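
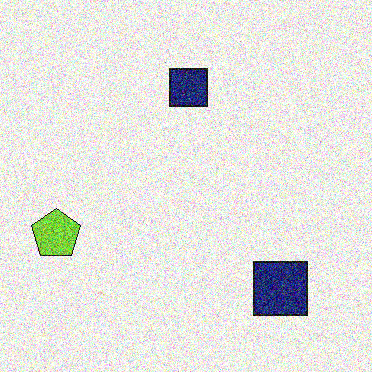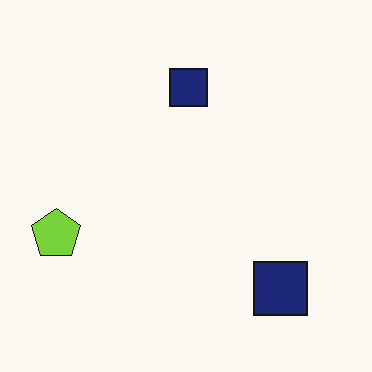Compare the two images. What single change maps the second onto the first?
Degraded with a thick layer of grain.

Random speckle covers the whole image, including the flat background.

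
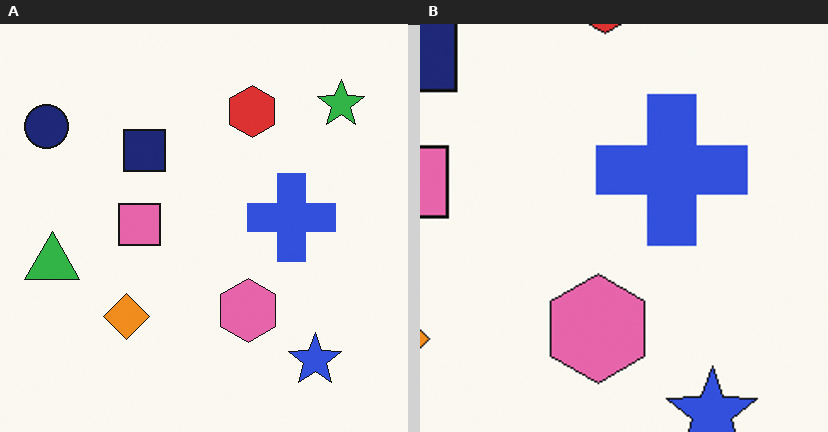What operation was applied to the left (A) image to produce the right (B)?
This is the original image cropped to a noticeably smaller region and rescaled.

The visible shapes are larger and the field of view is narrower; shapes near the original edges may be partly or wholly outside the frame — a crop-and-rescale.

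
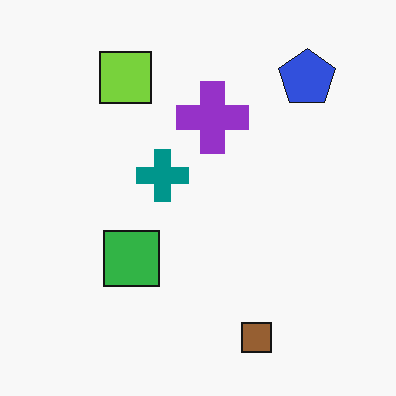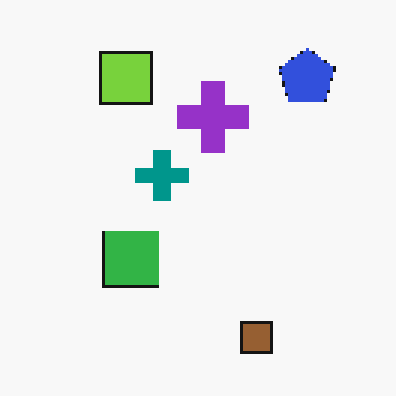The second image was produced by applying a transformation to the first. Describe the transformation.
The image was mildly pixelated.

Shapes are reduced to large square blocks; fine edges and outlines are lost — a downscale-then-upscale (mosaic) effect.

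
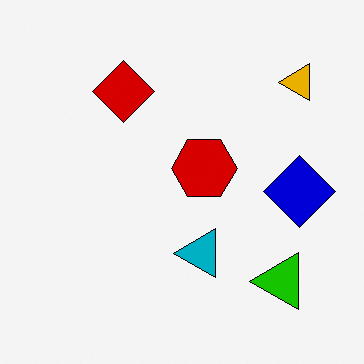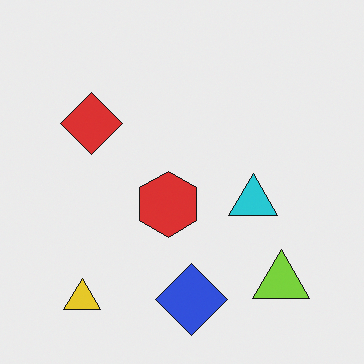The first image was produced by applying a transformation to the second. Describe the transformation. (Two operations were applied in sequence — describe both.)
The image was transposed (reflected across the top-left ↔ bottom-right diagonal), then given much higher contrast.

Shapes have swapped their row and column positions — what was in the top-right is now in the bottom-left — a diagonal reflection. Tones are pushed away from mid-grey across the whole image — a global contrast change.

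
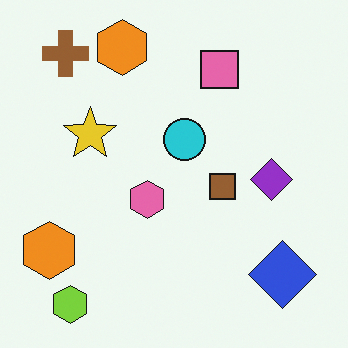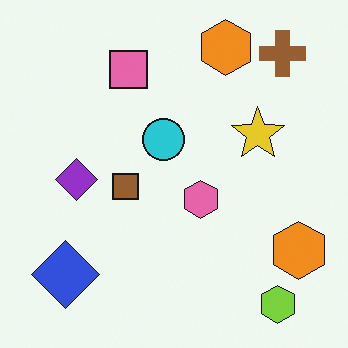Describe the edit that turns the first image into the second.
The transformation is: flipped horizontally (left ↔ right).

The brown cross is in the top-left of the first image and the top-right of the second — shapes on opposite sides of the vertical midline have swapped in a mirror flip.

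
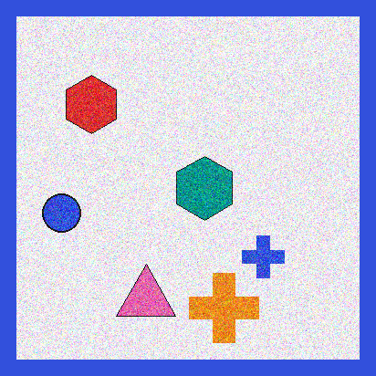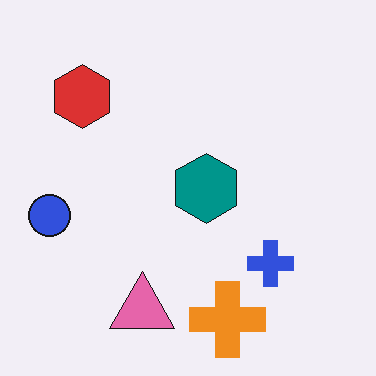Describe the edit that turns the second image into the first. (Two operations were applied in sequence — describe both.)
The transformation is: degraded with strong gaussian noise, then framed with a blue border.

Random speckle covers the whole image, including the flat background. A solid blue frame runs around the edge of the first image, with the content slightly shrunk inside it.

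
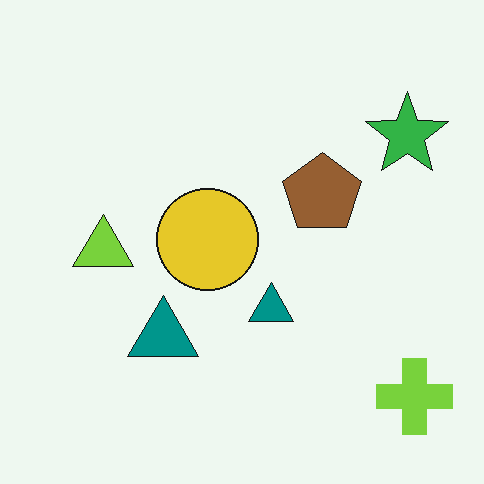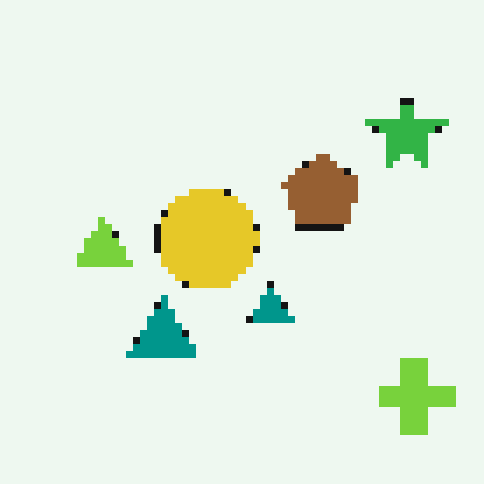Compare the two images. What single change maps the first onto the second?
The image was pixelated into visible square blocks.

Shapes are reduced to large square blocks; fine edges and outlines are lost — a downscale-then-upscale (mosaic) effect.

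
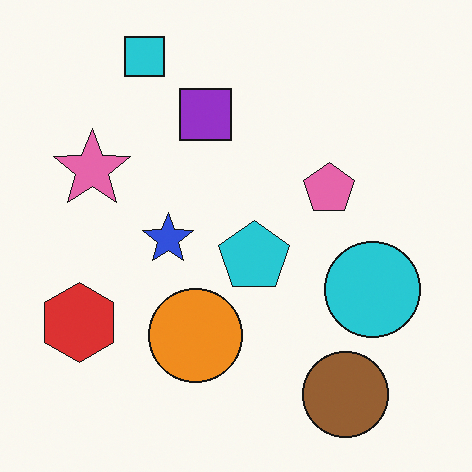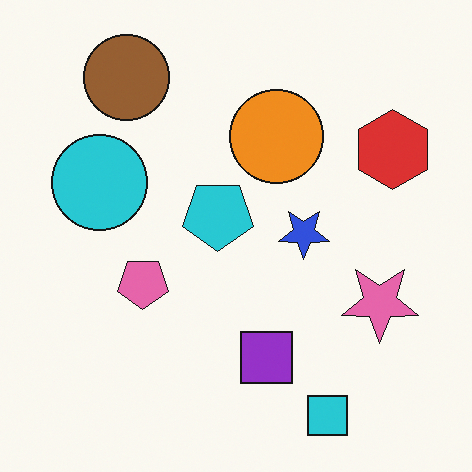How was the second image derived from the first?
It was rotated 180°.

The cyan square sits in the top-left of the first image and the bottom-right of the second — consistent with a whole-image 180° rotation.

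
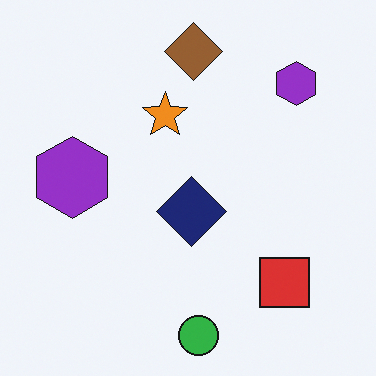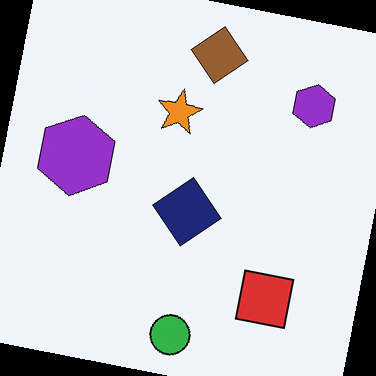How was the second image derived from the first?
This is the original image rotated clockwise by a slight angle.

Every shape is tilted by the same angle and the image corners show triangular fill wedges — a whole-image rotation by a non-right angle.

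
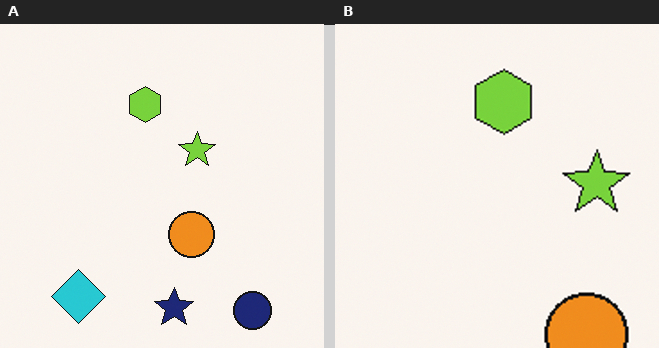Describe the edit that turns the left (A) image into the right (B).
The image was cropped tightly and scaled back up.

The visible shapes are larger and the field of view is narrower; shapes near the original edges may be partly or wholly outside the frame — a crop-and-rescale.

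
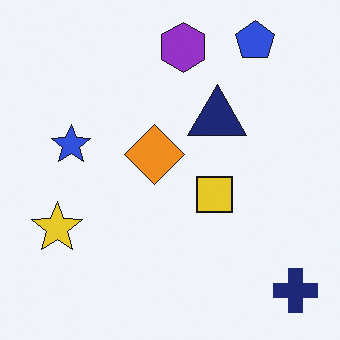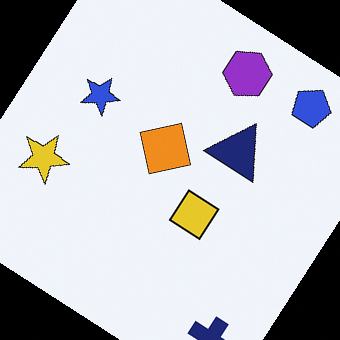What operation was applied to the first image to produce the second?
It was rotated clockwise by a large amount — several tens of degrees.

Every shape is tilted by the same angle and the image corners show triangular fill wedges — a whole-image rotation by a non-right angle.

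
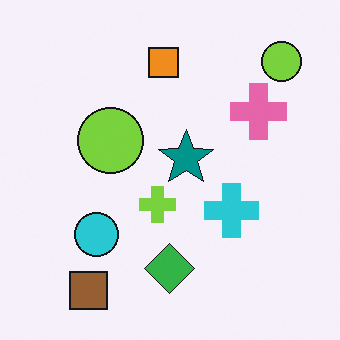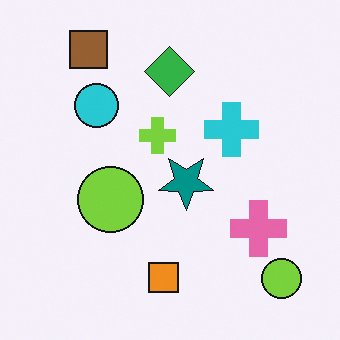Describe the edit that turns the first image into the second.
The image was flipped vertically (top ↔ bottom).

The brown square is in the bottom-left of the first image and the top-left of the second — shapes on opposite sides of the horizontal midline have swapped in a mirror flip.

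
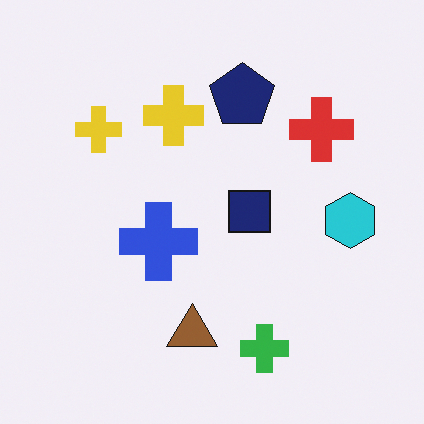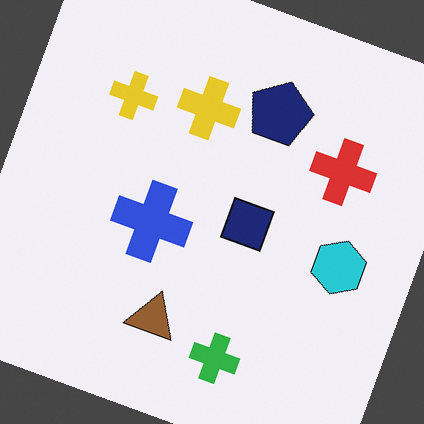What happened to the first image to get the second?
This is the original image rotated clockwise by a moderate amount.

Every shape is tilted by the same angle and the image corners show triangular fill wedges — a whole-image rotation by a non-right angle.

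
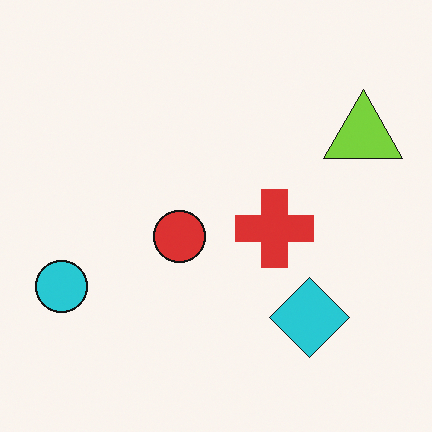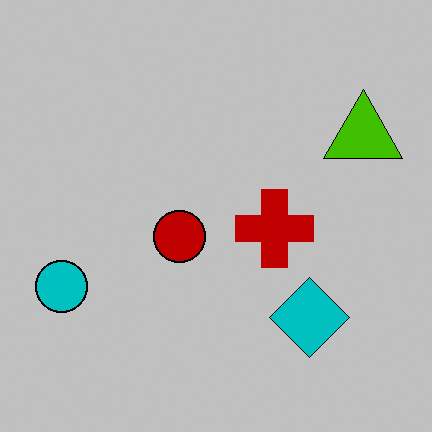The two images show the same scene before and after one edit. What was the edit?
The image was heavily posterized to just a handful of flat colors.

Each flat color has snapped to a coarser quantized level — most visibly, the near-white background has dropped to a flat grey.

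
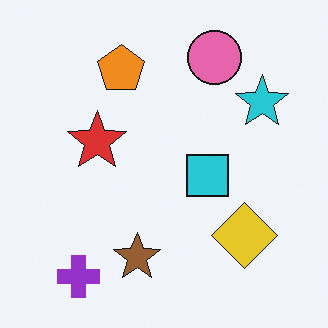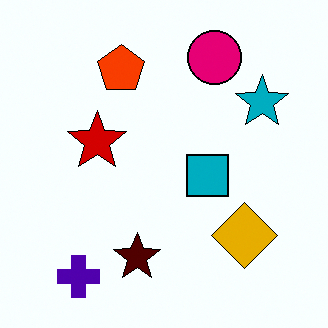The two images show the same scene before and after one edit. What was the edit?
The image was given much higher contrast.

Tones are pushed away from mid-grey across the whole image — a global contrast change.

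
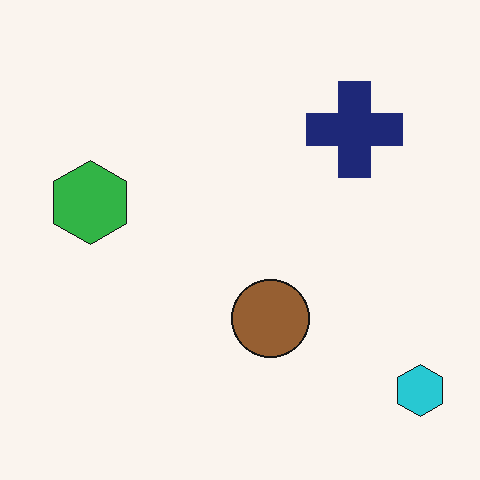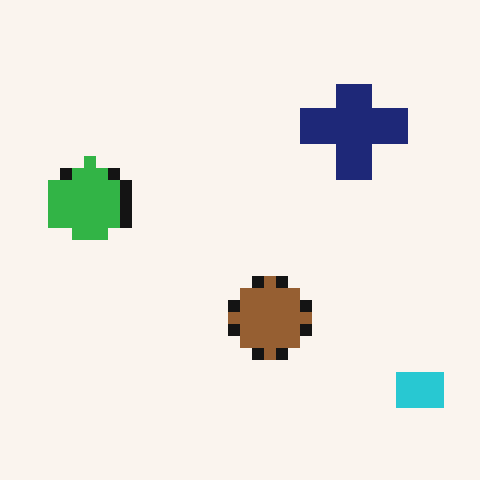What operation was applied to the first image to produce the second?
Coarsely pixelated.

Shapes are reduced to large square blocks; fine edges and outlines are lost — a downscale-then-upscale (mosaic) effect.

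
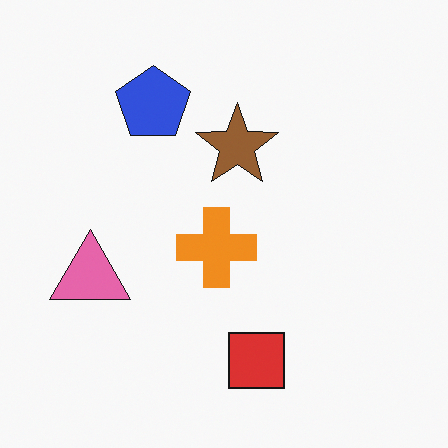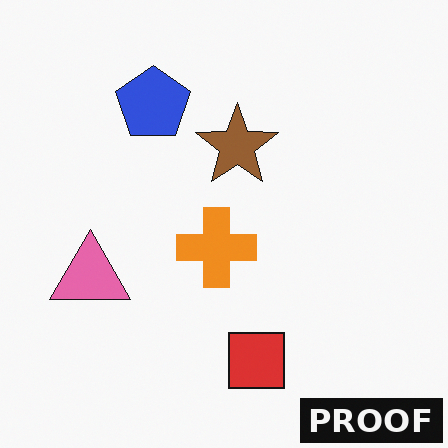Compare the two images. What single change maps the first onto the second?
Watermarked with the text "PROOF" in the lower-right corner.

A dark label reading "PROOF" appears in the lower-right corner.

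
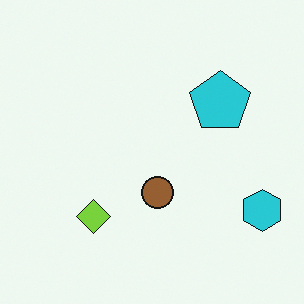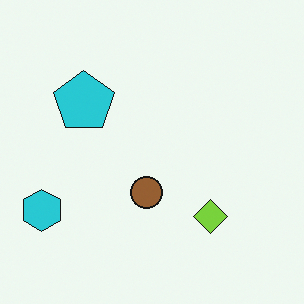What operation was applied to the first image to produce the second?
The transformation is: flipped horizontally (left ↔ right).

The cyan hexagon is in the bottom-right of the first image and the bottom-left of the second — shapes on opposite sides of the vertical midline have swapped in a mirror flip.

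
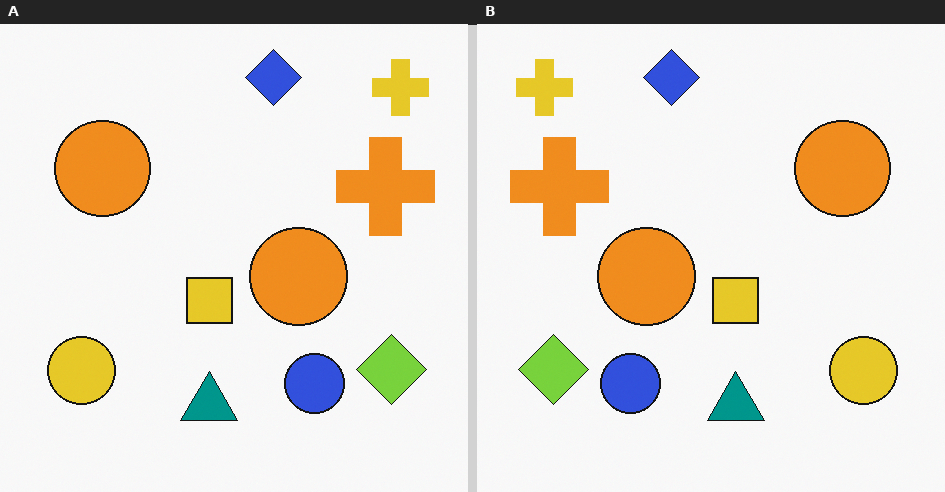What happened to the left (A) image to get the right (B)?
Flipped horizontally (left ↔ right).

The yellow cross is in the top-right of the left (A) image and the top-left of the right (B) — shapes on opposite sides of the vertical midline have swapped in a mirror flip.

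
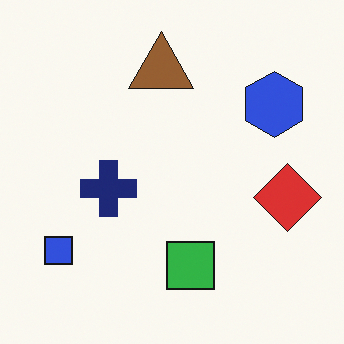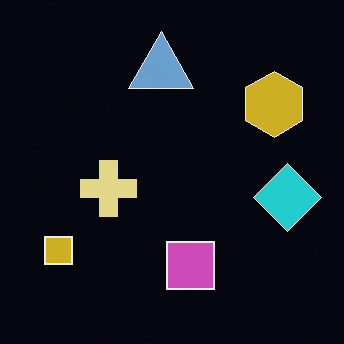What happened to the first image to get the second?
It was color-inverted (negative).

The light background has become dark and every shape's color is its complement — a photographic negative.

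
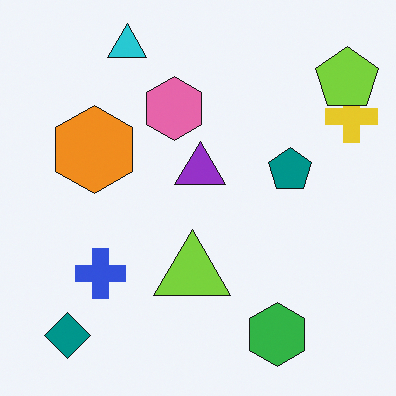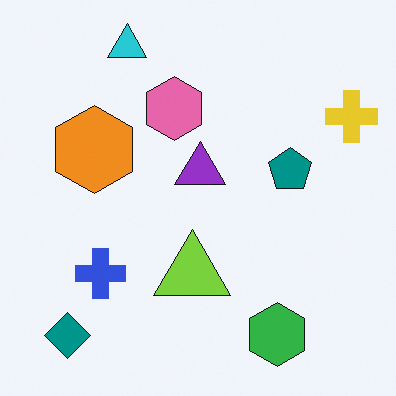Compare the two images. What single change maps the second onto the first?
The transformation is: overlaid with an additional lime pentagon.

A lime pentagon appears in the first image that is absent from the second.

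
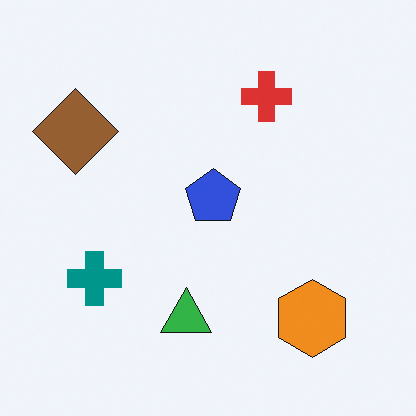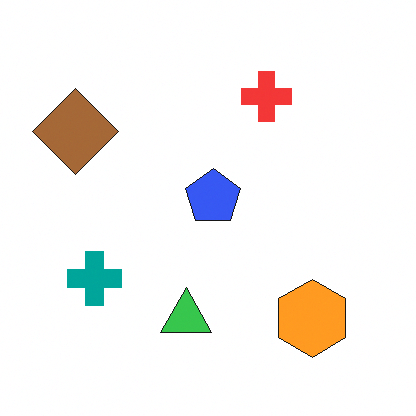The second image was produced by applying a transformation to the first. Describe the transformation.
The image was slightly brightened.

Every pixel — background and shapes alike — is uniformly brightened.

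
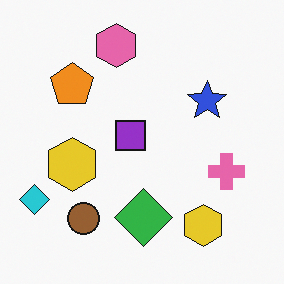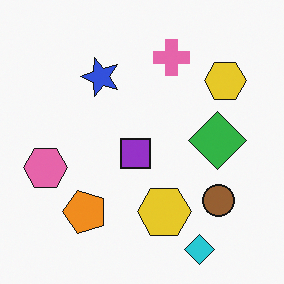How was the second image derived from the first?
Rotated 90° counter-clockwise.

The cyan diamond sits in the bottom-left of the first image and the bottom-right of the second — consistent with a whole-image 90° counter-clockwise rotation.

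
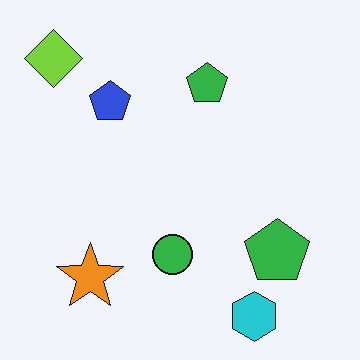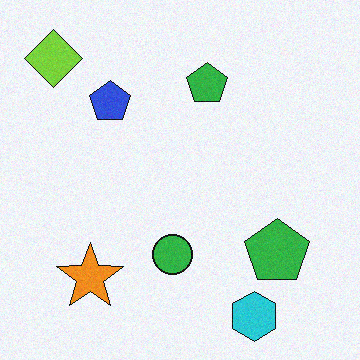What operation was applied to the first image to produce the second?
The image was degraded with subtle gaussian noise.

Random speckle covers the whole image, including the flat background.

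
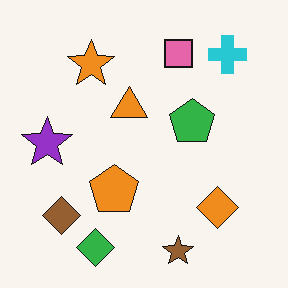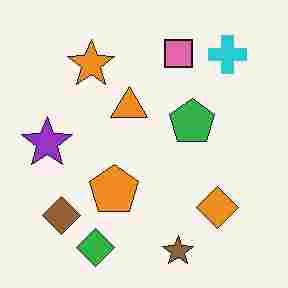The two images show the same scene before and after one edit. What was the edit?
Heavily JPEG-compressed with obvious blocking artifacts.

Blocky 8×8 compression artifacts appear around shape edges and the flat background shows ringing — characteristic JPEG degradation.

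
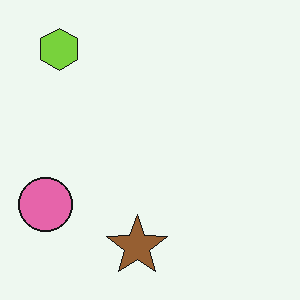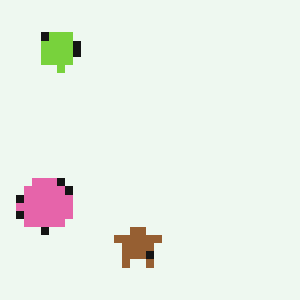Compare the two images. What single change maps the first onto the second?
The image was pixelated into visible square blocks.

Shapes are reduced to large square blocks; fine edges and outlines are lost — a downscale-then-upscale (mosaic) effect.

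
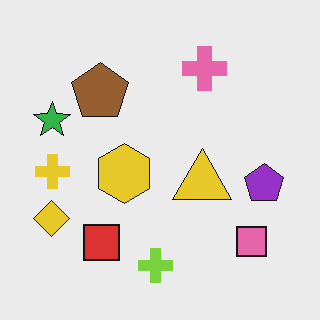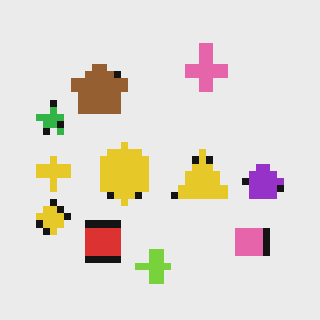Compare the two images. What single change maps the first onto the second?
The image was moderately pixelated.

Shapes are reduced to large square blocks; fine edges and outlines are lost — a downscale-then-upscale (mosaic) effect.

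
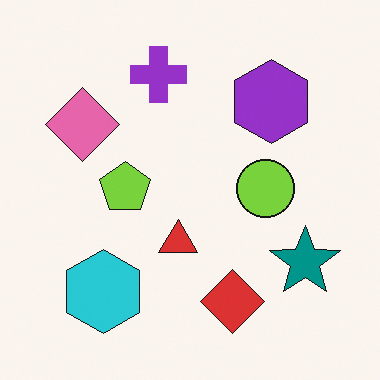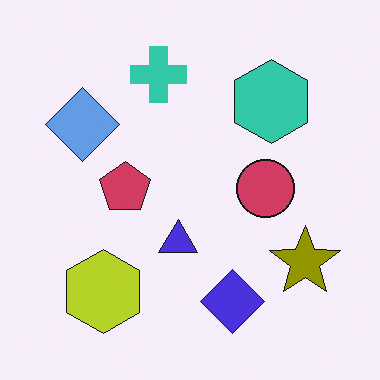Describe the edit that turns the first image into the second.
The second image is the first hue-shifted through roughly half the color wheel.

Every shape's color has rotated by the same amount around the hue wheel — a uniform hue shift.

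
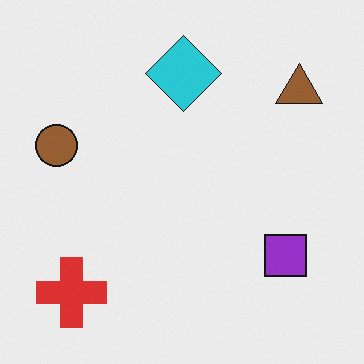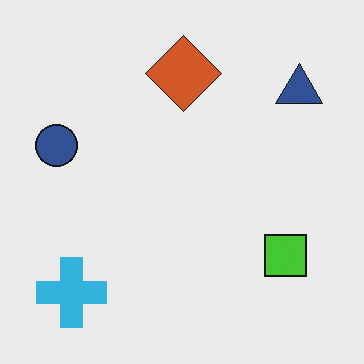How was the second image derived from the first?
The image was hue-shifted through roughly half the color wheel.

Every shape's color has rotated by the same amount around the hue wheel — a uniform hue shift.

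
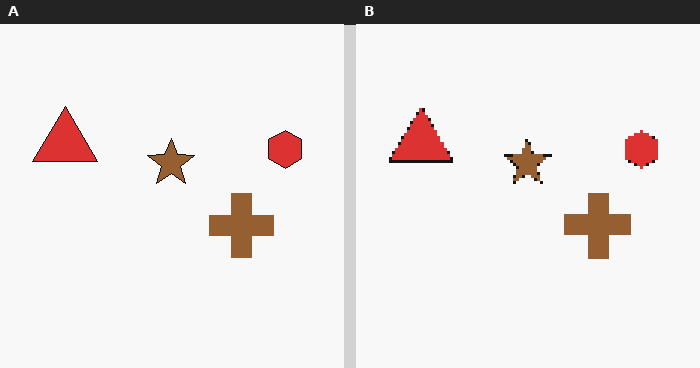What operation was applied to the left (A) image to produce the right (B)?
The right (B) image is the left (A) mildly pixelated.

Shapes are reduced to large square blocks; fine edges and outlines are lost — a downscale-then-upscale (mosaic) effect.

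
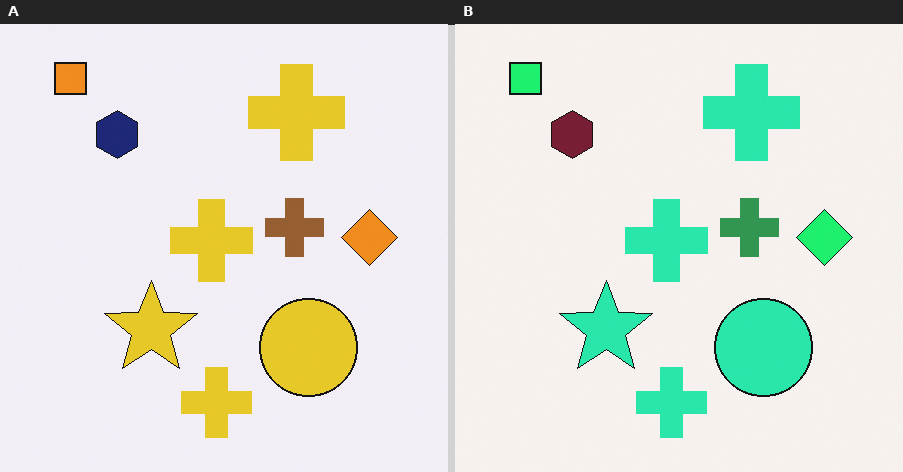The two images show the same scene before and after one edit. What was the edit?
The right (B) image is the left (A) hue-shifted noticeably.

Every shape's color has rotated by the same amount around the hue wheel — a uniform hue shift.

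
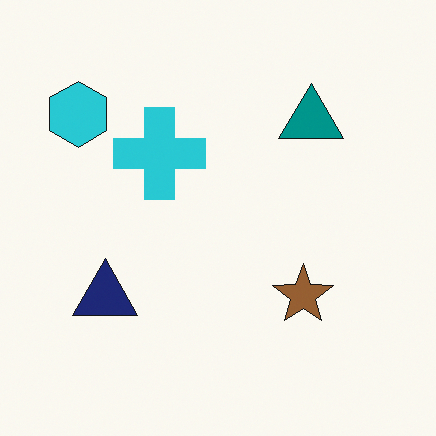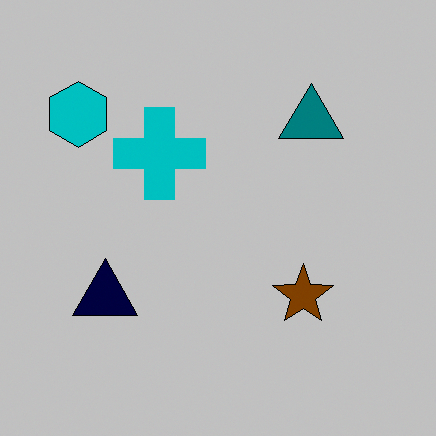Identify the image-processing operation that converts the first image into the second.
It was aggressively posterized.

Each flat color has snapped to a coarser quantized level — most visibly, the near-white background has dropped to a flat grey.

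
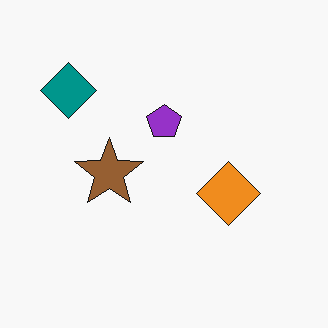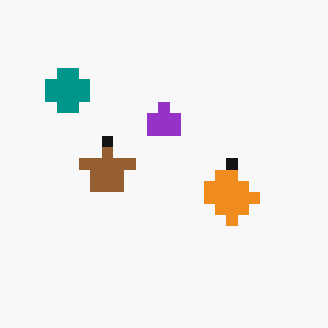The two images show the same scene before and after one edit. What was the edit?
It was coarsely pixelated.

Shapes are reduced to large square blocks; fine edges and outlines are lost — a downscale-then-upscale (mosaic) effect.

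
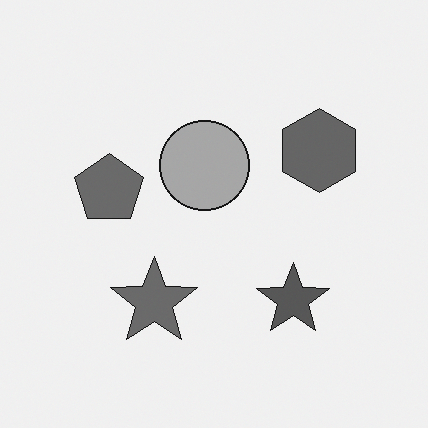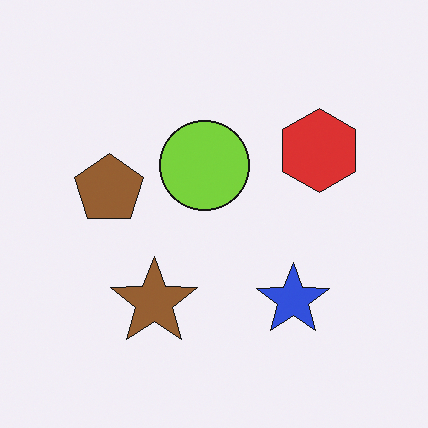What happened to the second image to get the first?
The first image is the second converted to grayscale.

All color is removed — every shape is now a shade of grey.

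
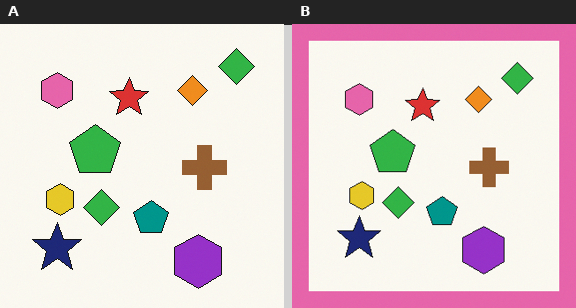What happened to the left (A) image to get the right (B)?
Framed with a pink border.

A solid pink frame runs around the edge of the right (B) image, with the content slightly shrunk inside it.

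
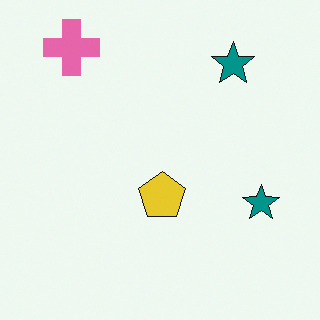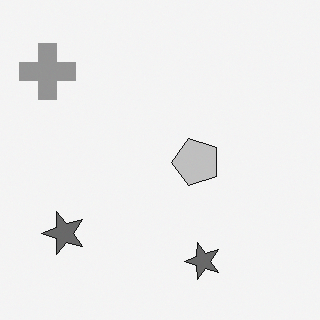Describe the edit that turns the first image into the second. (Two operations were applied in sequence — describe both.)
Transposed (reflected across the top-left ↔ bottom-right diagonal), then converted to grayscale.

Shapes have swapped their row and column positions — what was in the top-right is now in the bottom-left — a diagonal reflection. All color is removed — every shape is now a shade of grey.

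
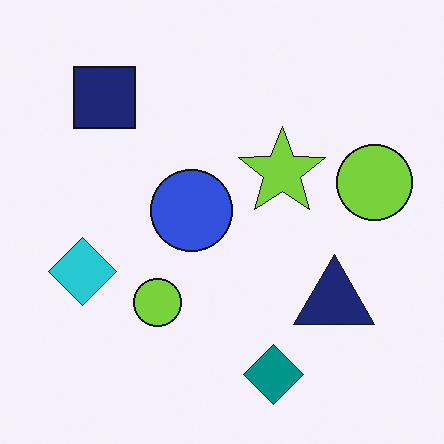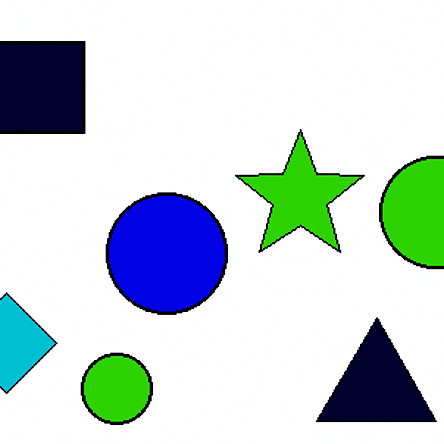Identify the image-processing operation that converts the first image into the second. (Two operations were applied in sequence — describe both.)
This is the original image cropped slightly and scaled back up, then boosted in contrast.

The visible shapes are larger and the field of view is narrower; shapes near the original edges may be partly or wholly outside the frame — a crop-and-rescale. Tones are pushed away from mid-grey across the whole image — a global contrast change.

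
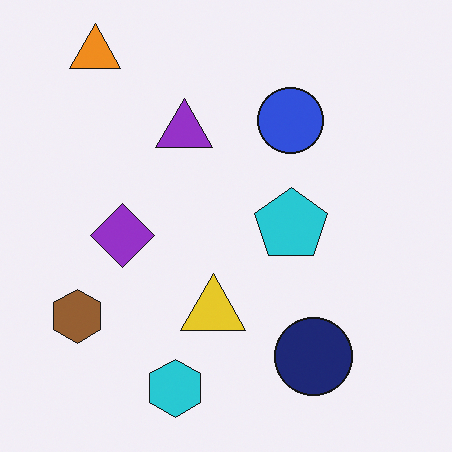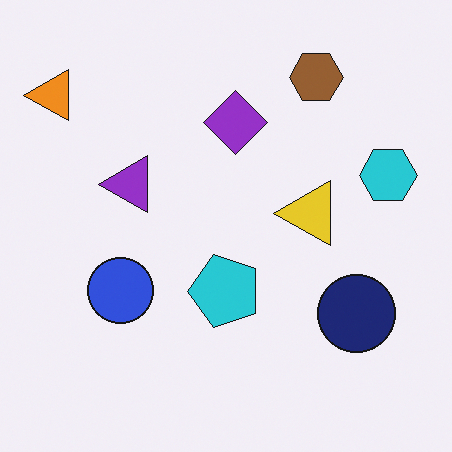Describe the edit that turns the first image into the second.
The transformation is: transposed (reflected across the top-left ↔ bottom-right diagonal).

Shapes have swapped their row and column positions — what was in the top-right is now in the bottom-left — a diagonal reflection.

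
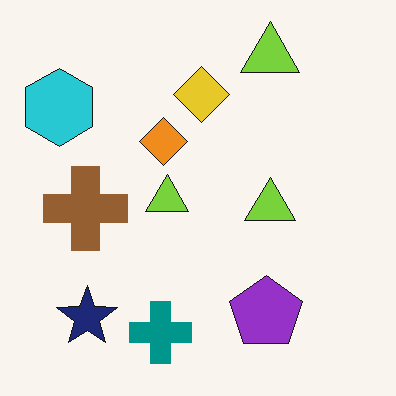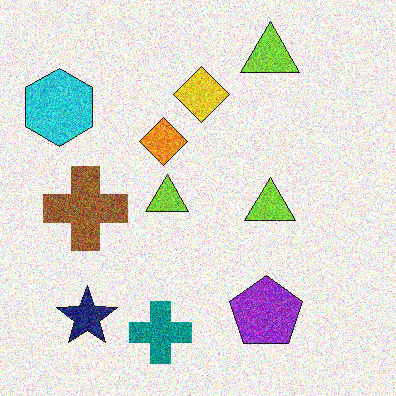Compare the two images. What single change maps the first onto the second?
The image was degraded with heavy additive noise.

Random speckle covers the whole image, including the flat background.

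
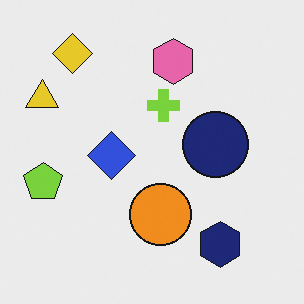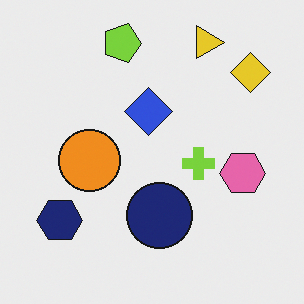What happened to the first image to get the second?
This is the original image rotated 90° clockwise.

The yellow diamond sits in the top-left of the first image and the top-right of the second — consistent with a whole-image 90° clockwise rotation.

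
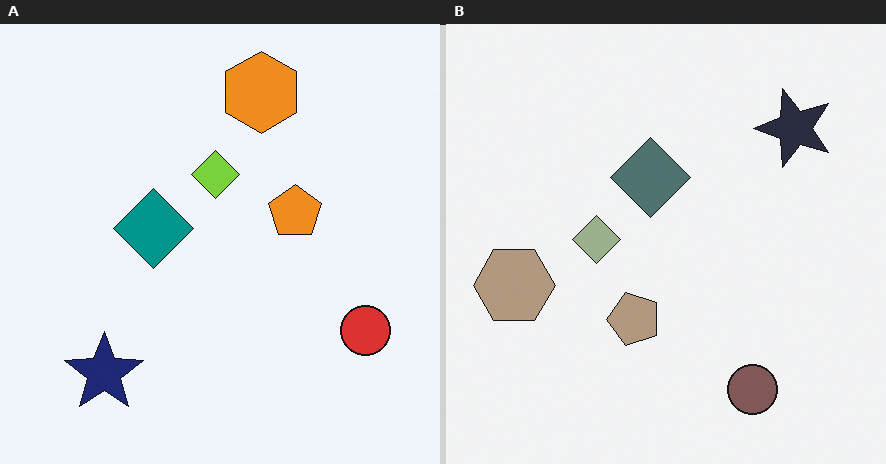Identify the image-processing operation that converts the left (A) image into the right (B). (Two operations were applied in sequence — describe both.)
The right (B) image is the left (A) transposed (reflected across the top-left ↔ bottom-right diagonal), then heavily desaturated.

Shapes have swapped their row and column positions — what was in the top-right is now in the bottom-left — a diagonal reflection. All colors are more muted and greyish — a global saturation change.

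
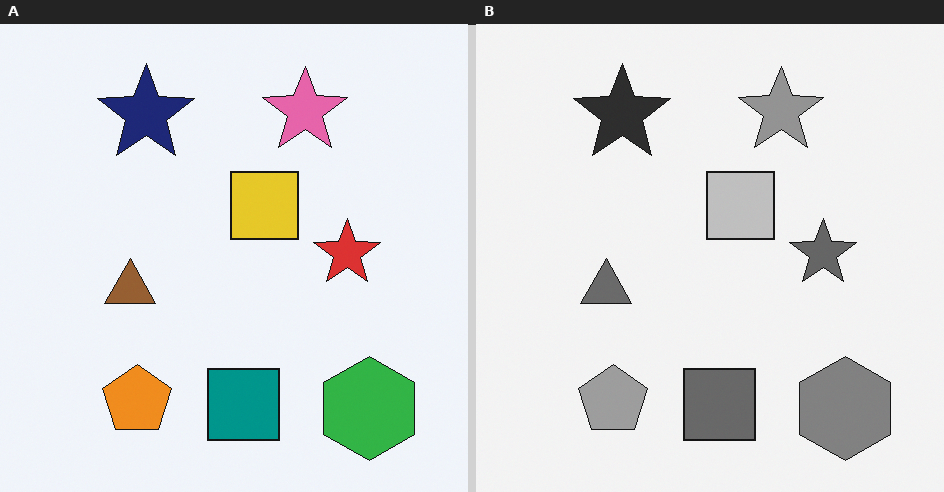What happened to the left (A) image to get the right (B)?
It was converted to grayscale.

All color is removed — every shape is now a shade of grey.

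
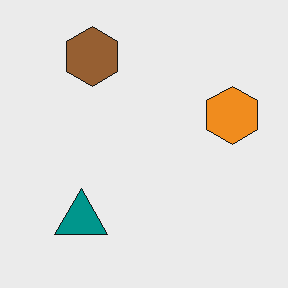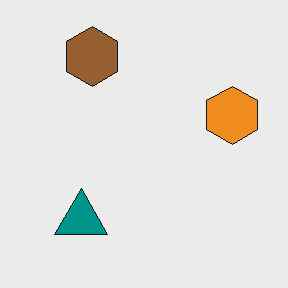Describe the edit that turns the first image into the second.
The image was given moderate JPEG compression.

Blocky 8×8 compression artifacts appear around shape edges and the flat background shows ringing — characteristic JPEG degradation.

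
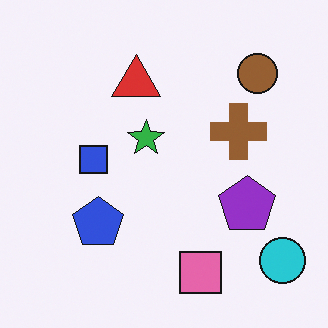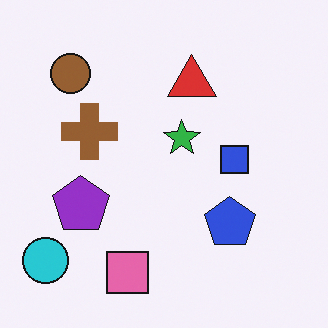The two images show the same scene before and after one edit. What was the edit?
Flipped horizontally (left ↔ right).

The cyan circle is in the bottom-right of the first image and the bottom-left of the second — shapes on opposite sides of the vertical midline have swapped in a mirror flip.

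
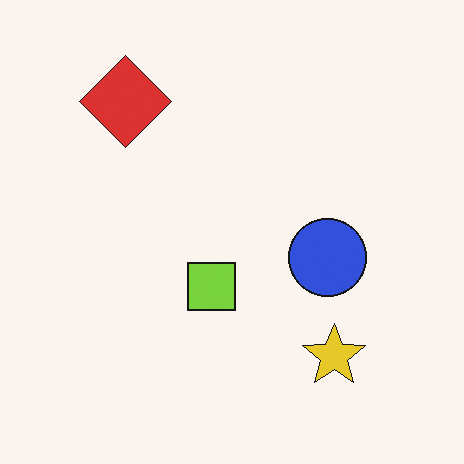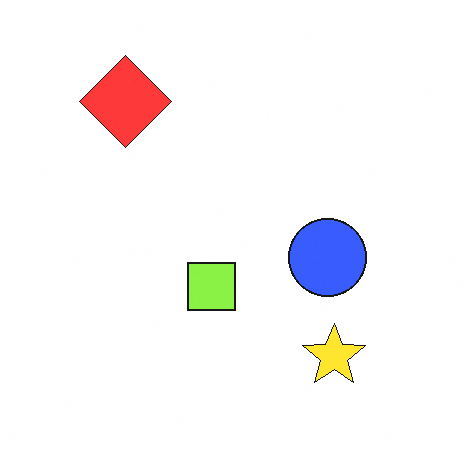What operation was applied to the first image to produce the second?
The second image is the first slightly brightened.

Every pixel — background and shapes alike — is uniformly brightened.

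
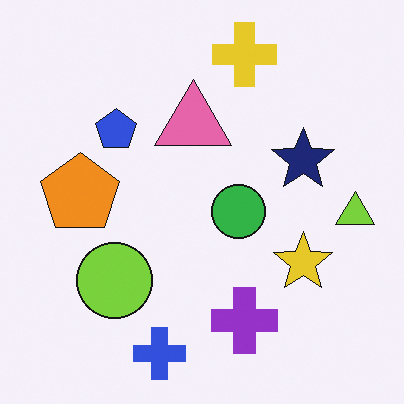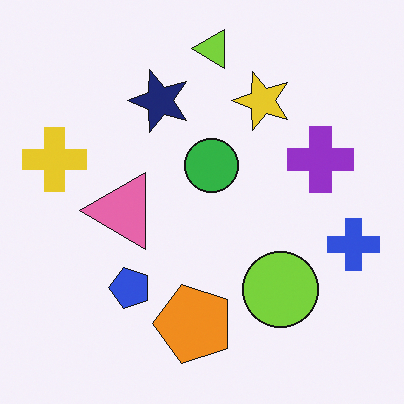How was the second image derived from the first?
The image was rotated 90° counter-clockwise.

The blue cross sits in the bottom of the first image and the right of the second — consistent with a whole-image 90° counter-clockwise rotation.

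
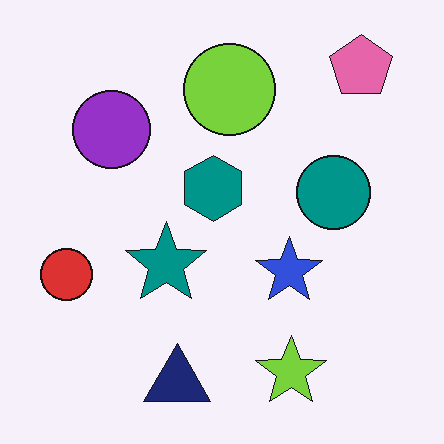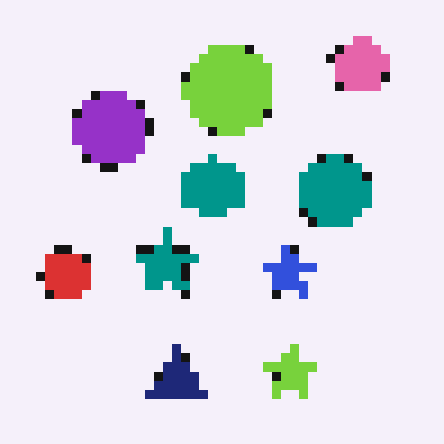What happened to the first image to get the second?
The transformation is: coarsely pixelated.

Shapes are reduced to large square blocks; fine edges and outlines are lost — a downscale-then-upscale (mosaic) effect.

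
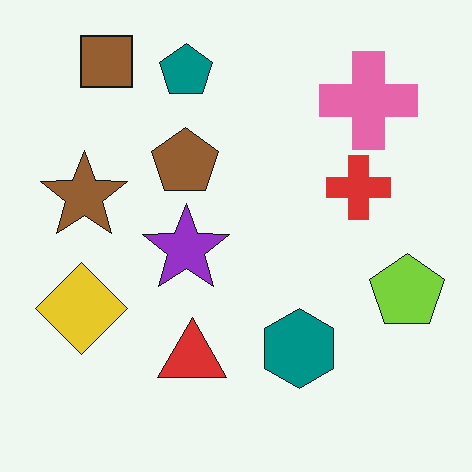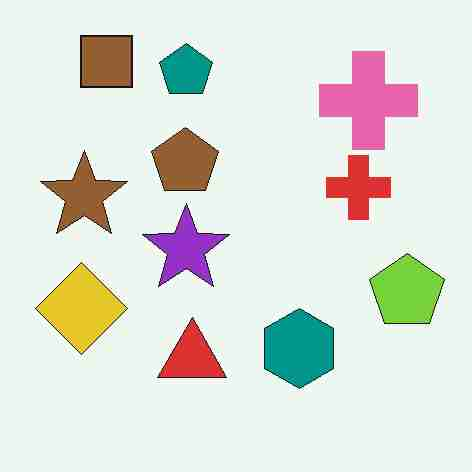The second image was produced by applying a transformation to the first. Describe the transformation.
Degraded with heavy JPEG compression.

Blocky 8×8 compression artifacts appear around shape edges and the flat background shows ringing — characteristic JPEG degradation.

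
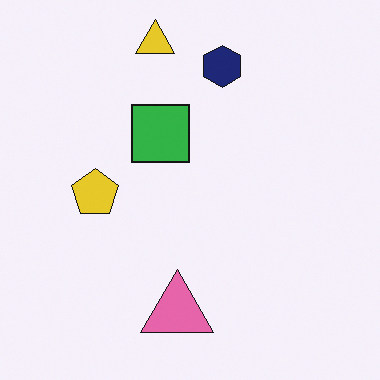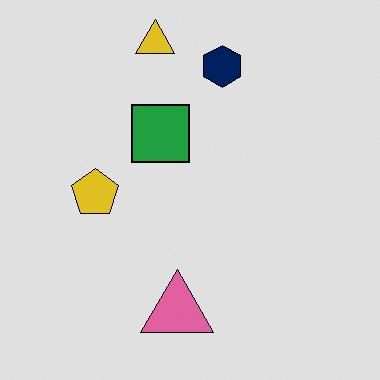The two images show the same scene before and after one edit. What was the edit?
The image was moderately posterized.

Each flat color has snapped to a coarser quantized level — most visibly, the near-white background has dropped to a flat grey.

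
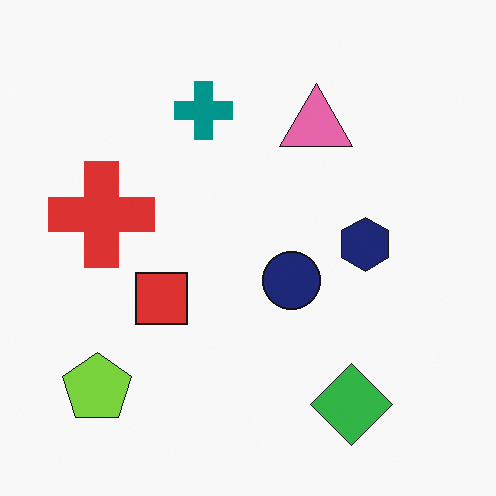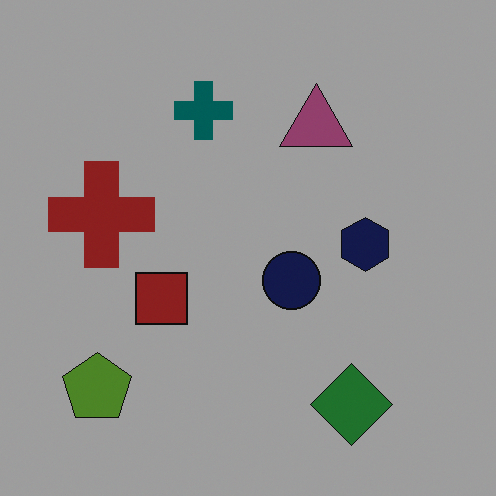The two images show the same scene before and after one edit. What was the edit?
The image was substantially darkened.

Every pixel — background and shapes alike — is uniformly darkened.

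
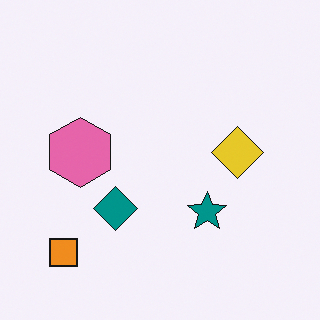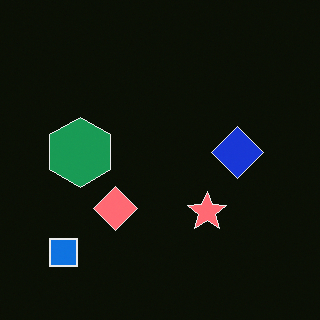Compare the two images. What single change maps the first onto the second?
Color-inverted (negative).

The light background has become dark and every shape's color is its complement — a photographic negative.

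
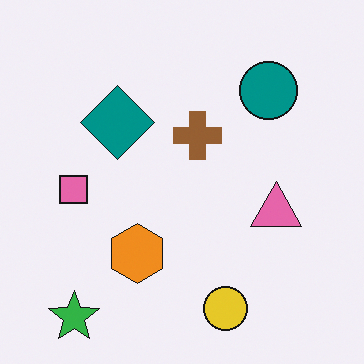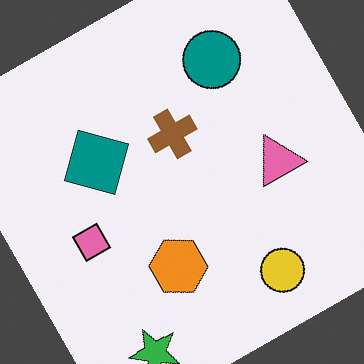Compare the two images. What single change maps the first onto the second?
The second image is the first rotated counter-clockwise by a clearly visible amount.

Every shape is tilted by the same angle and the image corners show triangular fill wedges — a whole-image rotation by a non-right angle.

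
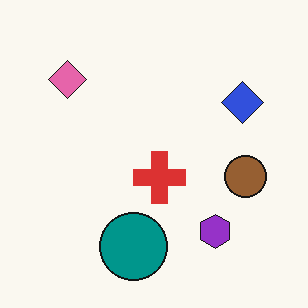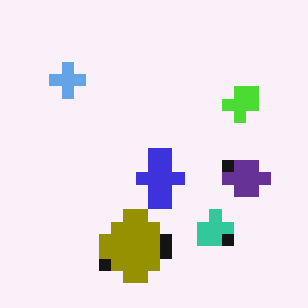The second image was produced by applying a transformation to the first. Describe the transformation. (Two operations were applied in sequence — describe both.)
This is the original image heavily pixelated into large blocks, then hue-shifted by a large amount.

Shapes are reduced to large square blocks; fine edges and outlines are lost — a downscale-then-upscale (mosaic) effect. Every shape's color has rotated by the same amount around the hue wheel — a uniform hue shift.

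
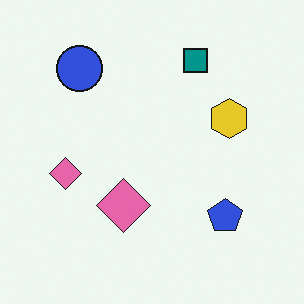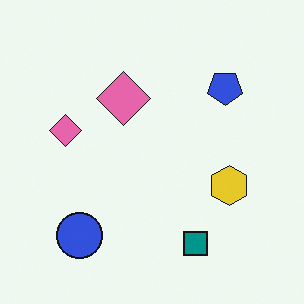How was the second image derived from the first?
Flipped vertically (top ↔ bottom).

The teal square is in the top of the first image and the bottom of the second — shapes on opposite sides of the horizontal midline have swapped in a mirror flip.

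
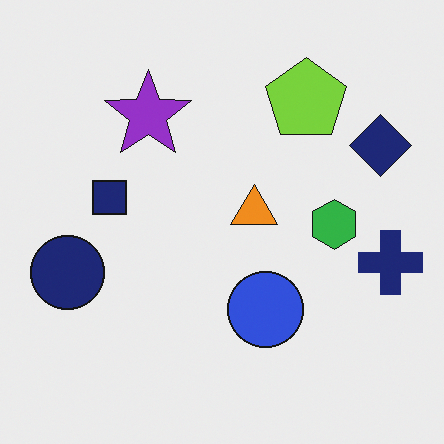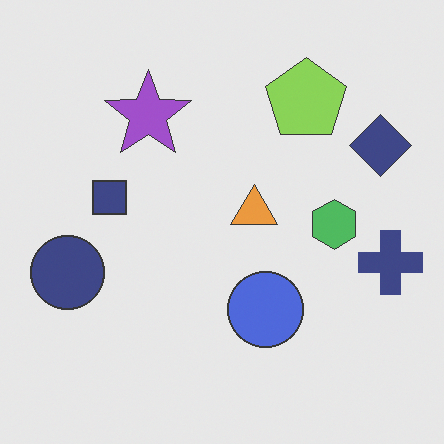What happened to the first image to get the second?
The second image is the first given slightly reduced contrast.

Tones are pushed toward mid-grey across the whole image — a global contrast change.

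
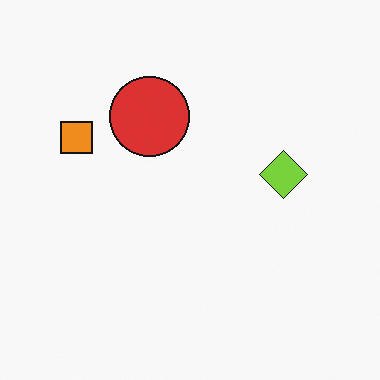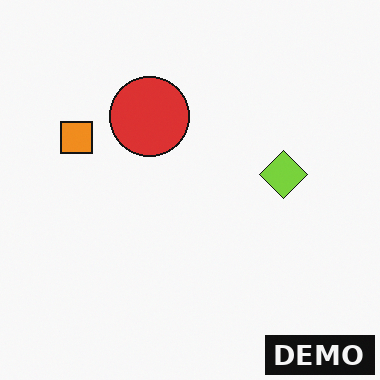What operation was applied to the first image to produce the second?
The transformation is: watermarked with the text "DEMO" in the lower-right corner.

A dark label reading "DEMO" appears in the lower-right corner.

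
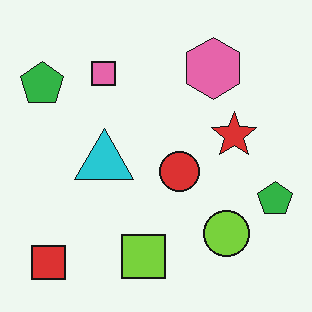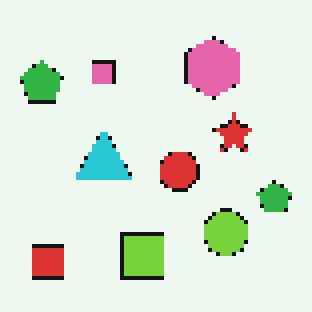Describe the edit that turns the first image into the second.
Mildly pixelated.

Shapes are reduced to large square blocks; fine edges and outlines are lost — a downscale-then-upscale (mosaic) effect.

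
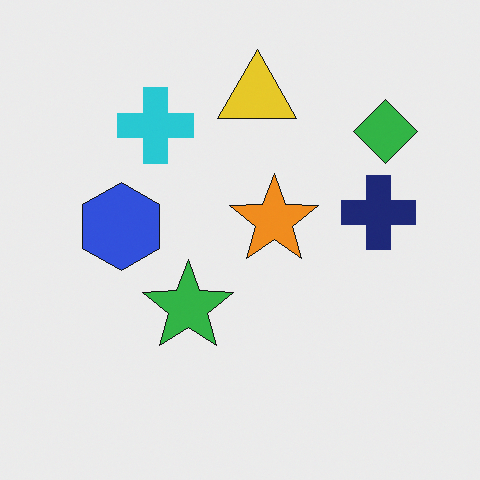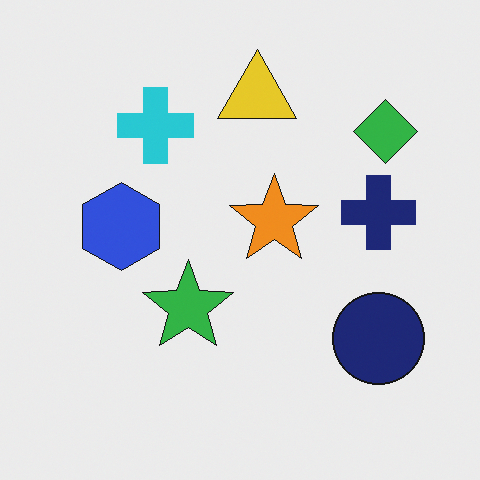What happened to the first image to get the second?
It was overlaid with an additional navy circle.

A navy circle appears in the second image that is absent from the first.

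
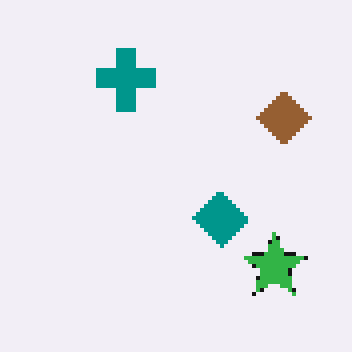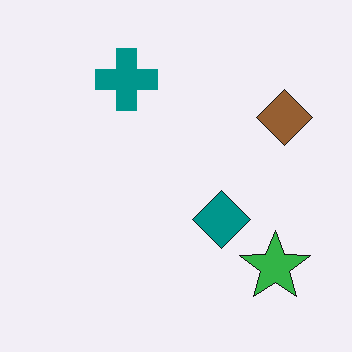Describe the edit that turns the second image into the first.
The transformation is: mildly pixelated.

Shapes are reduced to large square blocks; fine edges and outlines are lost — a downscale-then-upscale (mosaic) effect.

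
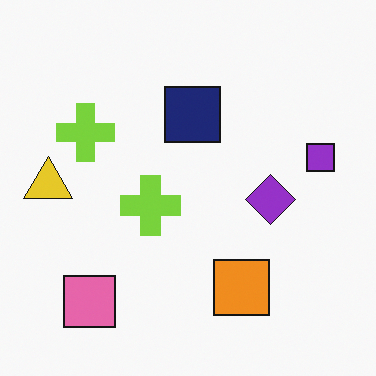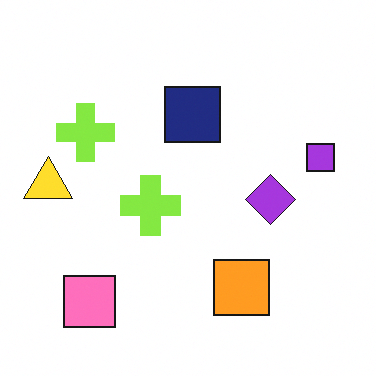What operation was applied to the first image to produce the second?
The transformation is: slightly brightened.

Every pixel — background and shapes alike — is uniformly brightened.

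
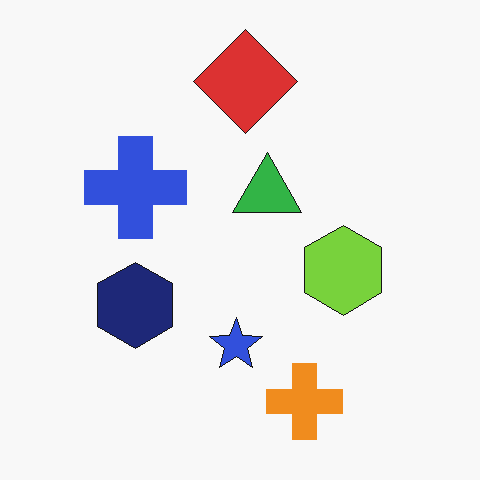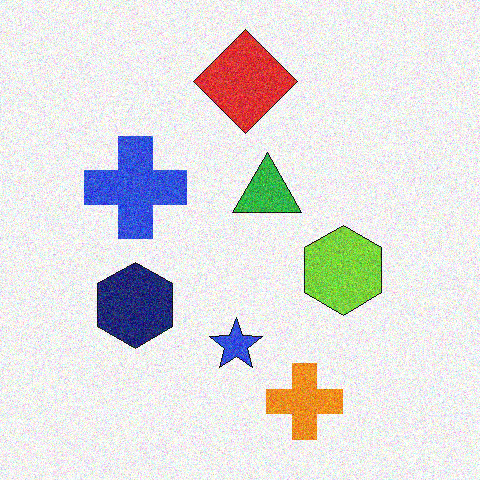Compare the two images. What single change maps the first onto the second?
It was degraded with visible gaussian noise.

Random speckle covers the whole image, including the flat background.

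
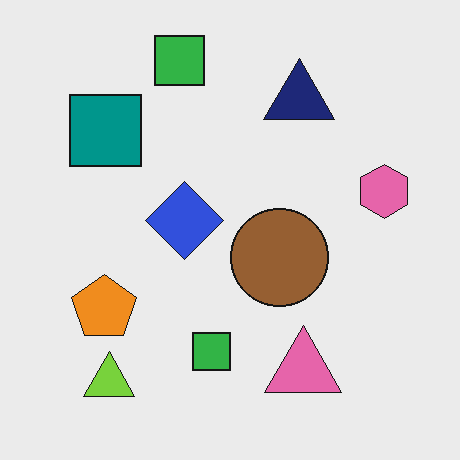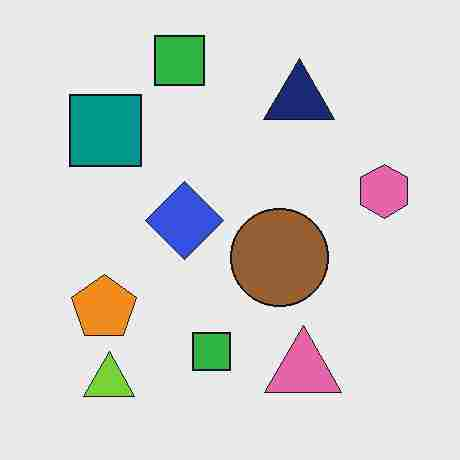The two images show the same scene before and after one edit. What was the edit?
This is the original image degraded with heavy JPEG compression.

Blocky 8×8 compression artifacts appear around shape edges and the flat background shows ringing — characteristic JPEG degradation.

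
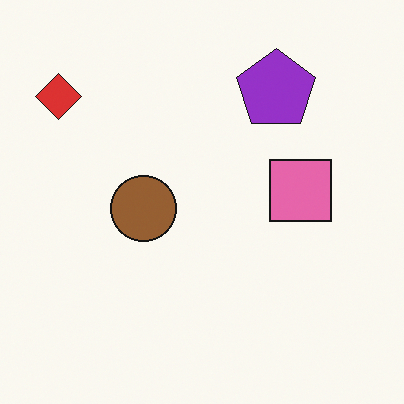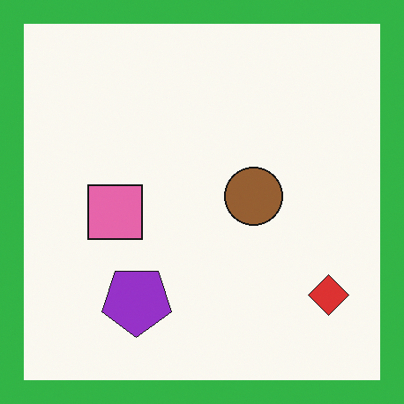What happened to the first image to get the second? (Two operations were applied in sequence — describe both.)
The image was rotated 180°, then framed with a green border.

The red diamond sits in the top-left of the first image and the bottom-right of the second — consistent with a whole-image 180° rotation. A solid green frame runs around the edge of the second image, with the content slightly shrunk inside it.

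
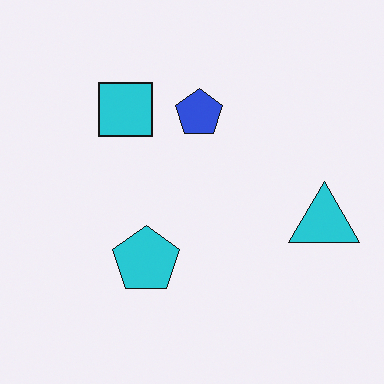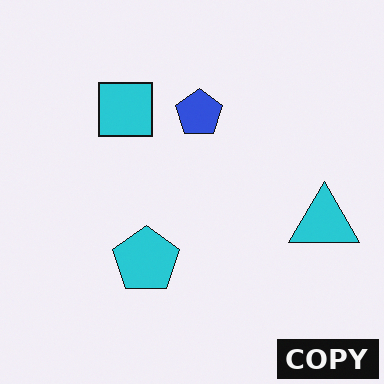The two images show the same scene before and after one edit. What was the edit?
This is the original image watermarked with the text "COPY" in the lower-right corner.

A dark label reading "COPY" appears in the lower-right corner.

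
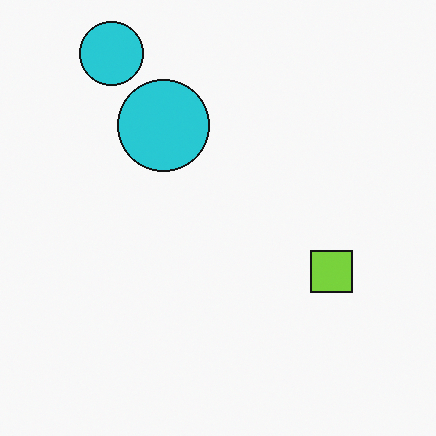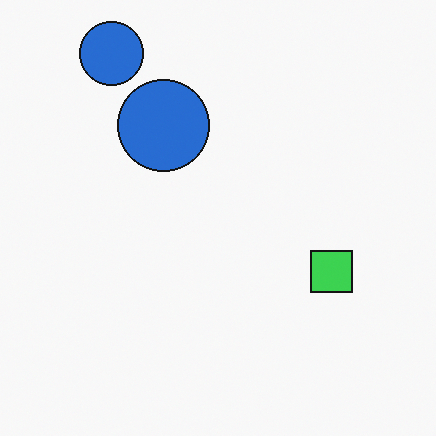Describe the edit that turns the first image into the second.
The second image is the first hue-shifted slightly.

Every shape's color has rotated by the same amount around the hue wheel — a uniform hue shift.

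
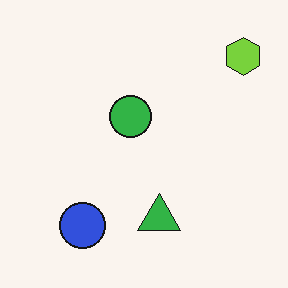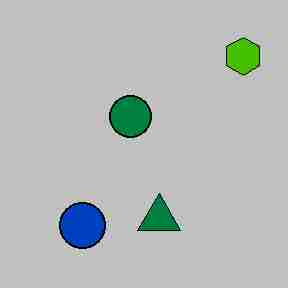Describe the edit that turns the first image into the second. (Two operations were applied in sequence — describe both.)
Aggressively posterized, then heavily JPEG-compressed with obvious blocking artifacts.

Each flat color has snapped to a coarser quantized level — most visibly, the near-white background has dropped to a flat grey. Blocky 8×8 compression artifacts appear around shape edges and the flat background shows ringing — characteristic JPEG degradation.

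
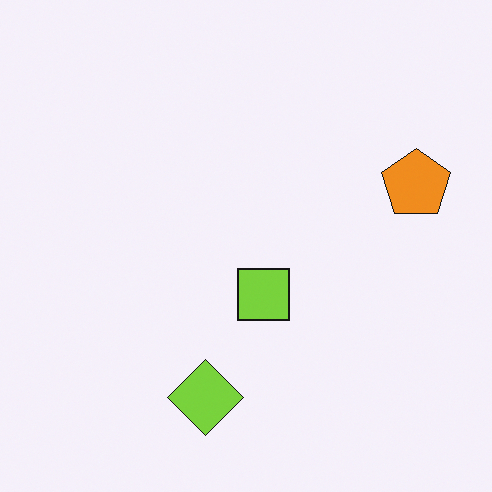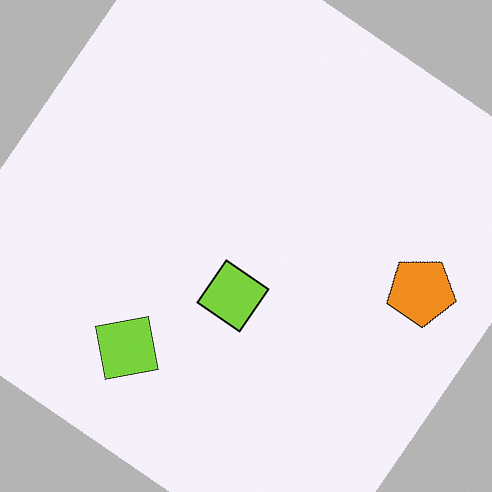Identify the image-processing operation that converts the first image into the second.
The transformation is: rotated clockwise by a large amount — several tens of degrees.

Every shape is tilted by the same angle and the image corners show triangular fill wedges — a whole-image rotation by a non-right angle.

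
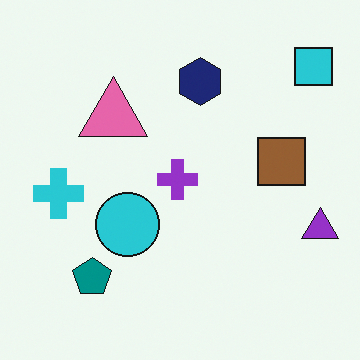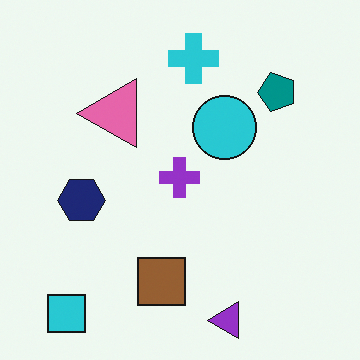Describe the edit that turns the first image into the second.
Transposed (reflected across the top-left ↔ bottom-right diagonal).

Shapes have swapped their row and column positions — what was in the top-right is now in the bottom-left — a diagonal reflection.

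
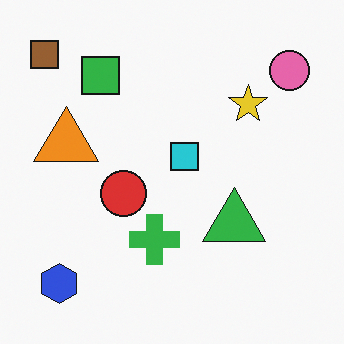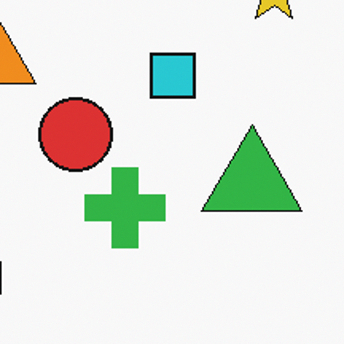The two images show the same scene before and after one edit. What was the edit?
The second image is the first cropped slightly and scaled back up.

The visible shapes are larger and the field of view is narrower; shapes near the original edges may be partly or wholly outside the frame — a crop-and-rescale.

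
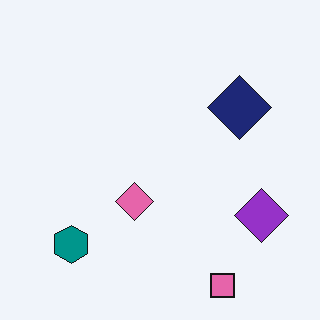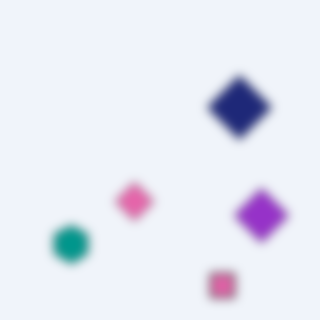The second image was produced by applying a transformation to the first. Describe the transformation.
The image was strongly gaussian-blurred.

Shape edges and outlines are uniformly softened across the whole image.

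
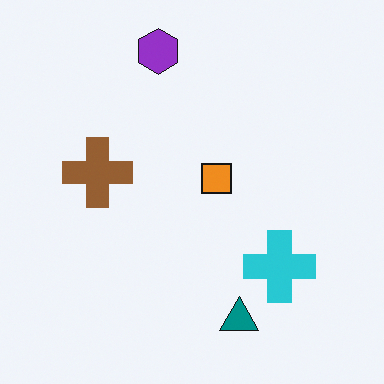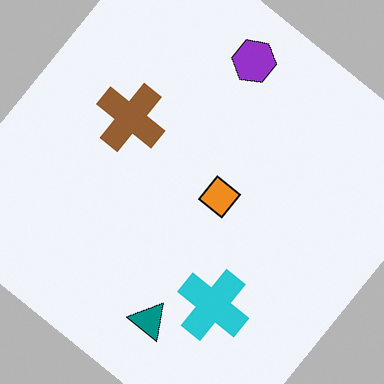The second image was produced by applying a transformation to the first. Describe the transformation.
It was rotated clockwise by a large amount — several tens of degrees.

Every shape is tilted by the same angle and the image corners show triangular fill wedges — a whole-image rotation by a non-right angle.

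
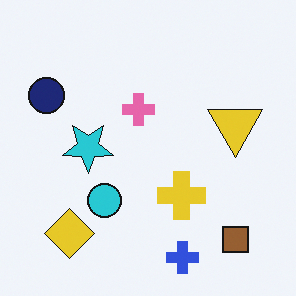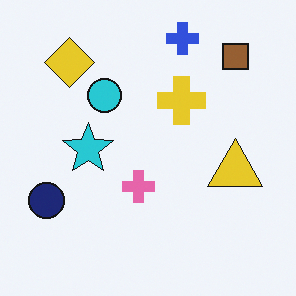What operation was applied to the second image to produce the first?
It was flipped vertically (top ↔ bottom).

The blue cross is in the top of the second image and the bottom of the first — shapes on opposite sides of the horizontal midline have swapped in a mirror flip.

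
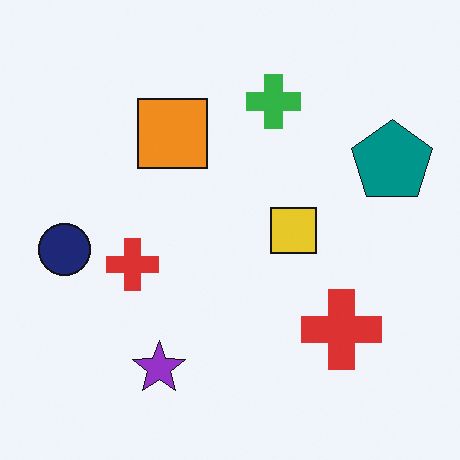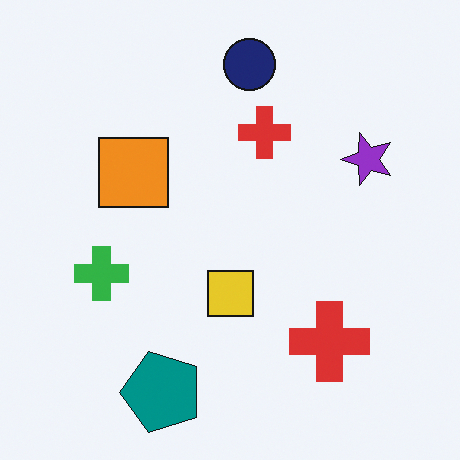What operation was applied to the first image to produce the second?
It was transposed (reflected across the top-left ↔ bottom-right diagonal).

Shapes have swapped their row and column positions — what was in the top-right is now in the bottom-left — a diagonal reflection.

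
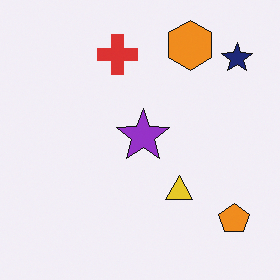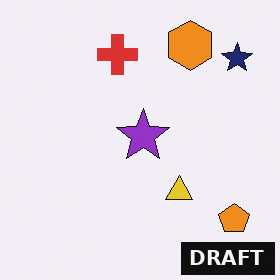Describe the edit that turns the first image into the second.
The transformation is: watermarked with the text "DRAFT" in the lower-right corner.

A dark label reading "DRAFT" appears in the lower-right corner.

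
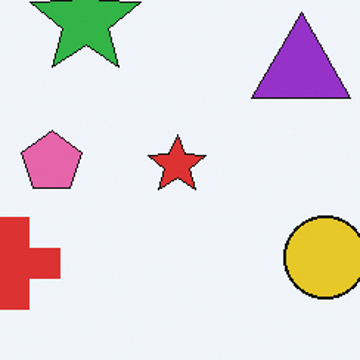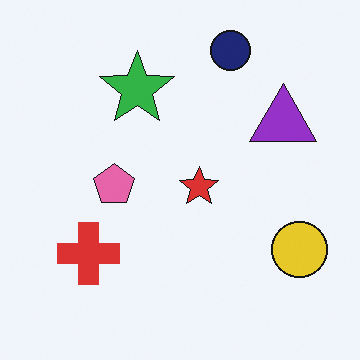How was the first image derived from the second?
It was cropped to a modestly smaller region and rescaled.

The visible shapes are larger and the field of view is narrower; shapes near the original edges may be partly or wholly outside the frame — a crop-and-rescale.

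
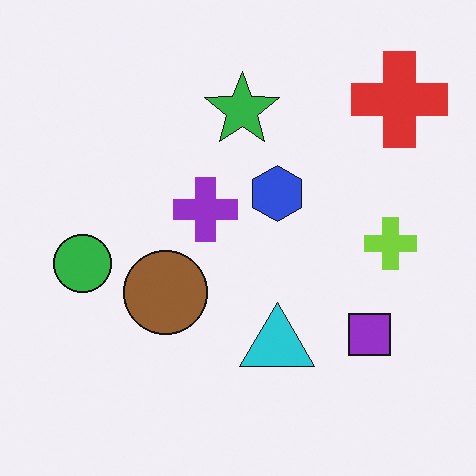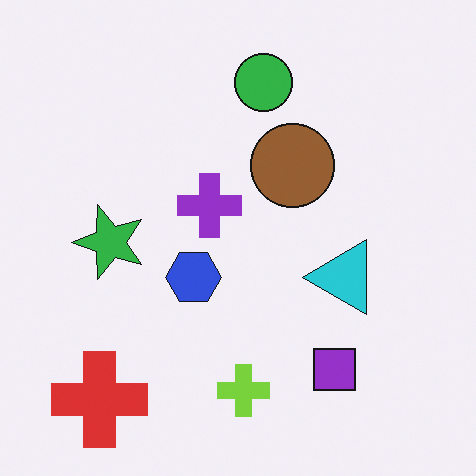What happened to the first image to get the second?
It was transposed (reflected across the top-left ↔ bottom-right diagonal).

Shapes have swapped their row and column positions — what was in the top-right is now in the bottom-left — a diagonal reflection.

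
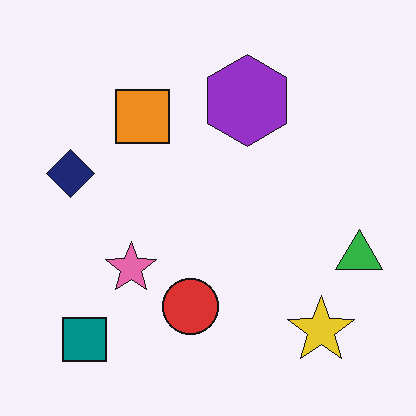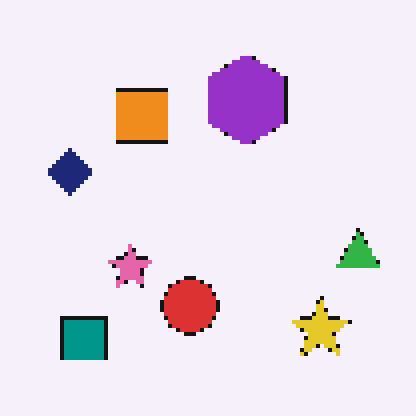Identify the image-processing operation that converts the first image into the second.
The image was lightly pixelated (a mild mosaic effect).

Shapes are reduced to large square blocks; fine edges and outlines are lost — a downscale-then-upscale (mosaic) effect.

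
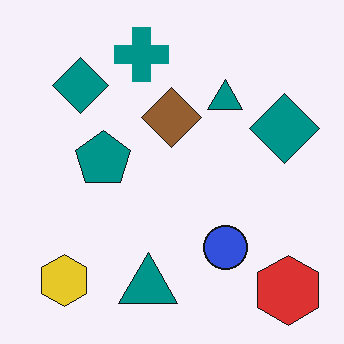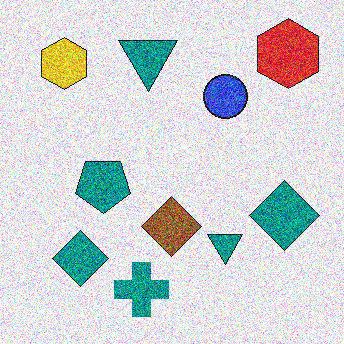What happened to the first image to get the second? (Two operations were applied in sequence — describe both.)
The transformation is: flipped vertically (top ↔ bottom), then degraded with strong gaussian noise.

The red hexagon is in the bottom-right of the first image and the top-right of the second — shapes on opposite sides of the horizontal midline have swapped in a mirror flip. Random speckle covers the whole image, including the flat background.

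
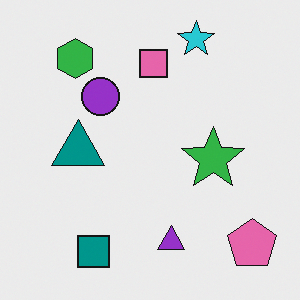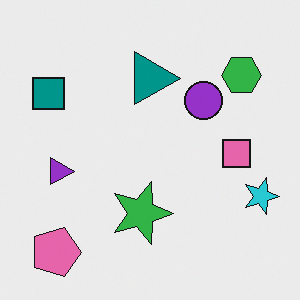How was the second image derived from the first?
Rotated 90° clockwise.

The pink pentagon sits in the bottom-right of the first image and the bottom-left of the second — consistent with a whole-image 90° clockwise rotation.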